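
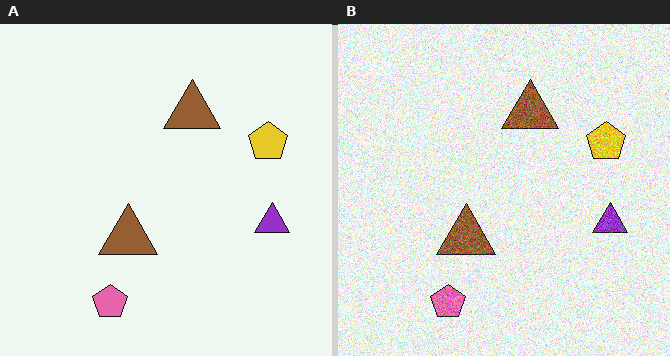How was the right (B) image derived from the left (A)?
The transformation is: degraded with strong gaussian noise.

Random speckle covers the whole image, including the flat background.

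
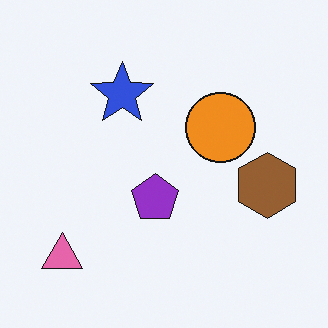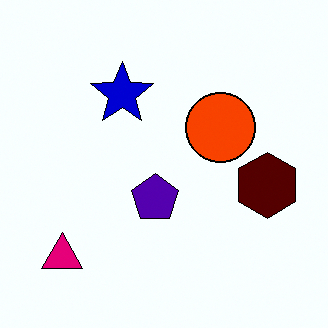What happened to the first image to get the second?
The second image is the first boosted in contrast.

Tones are pushed away from mid-grey across the whole image — a global contrast change.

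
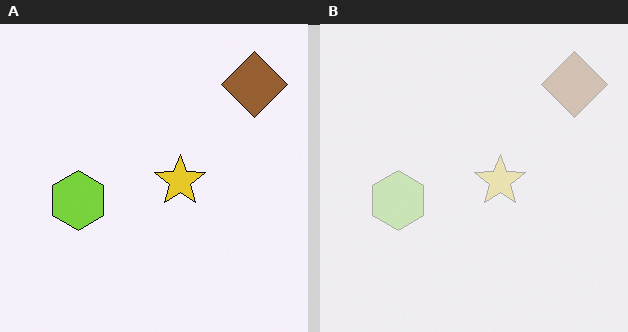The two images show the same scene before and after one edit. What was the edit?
This is the original image given much lower contrast.

Tones are pushed toward mid-grey across the whole image — a global contrast change.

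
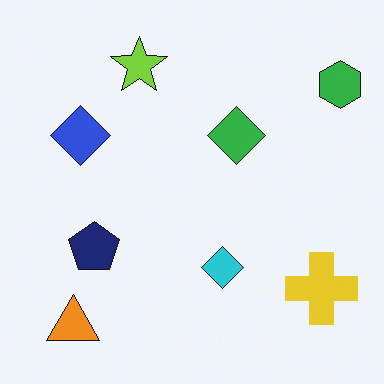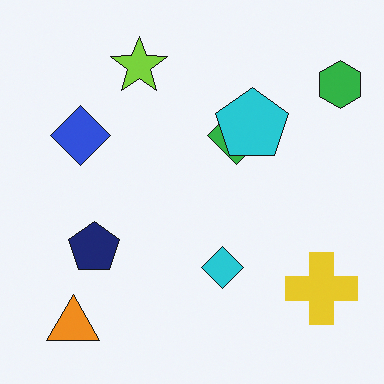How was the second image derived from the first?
The image was overlaid with an additional cyan pentagon.

A cyan pentagon appears in the second image that is absent from the first.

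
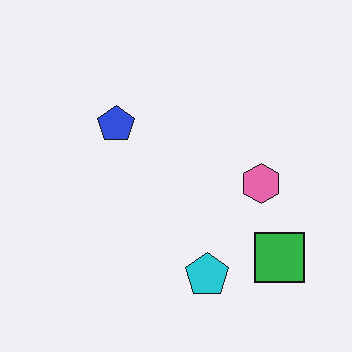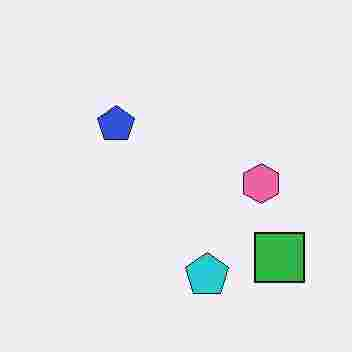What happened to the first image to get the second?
The transformation is: heavily JPEG-compressed with obvious blocking artifacts.

Blocky 8×8 compression artifacts appear around shape edges and the flat background shows ringing — characteristic JPEG degradation.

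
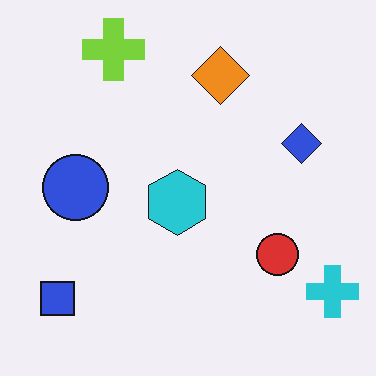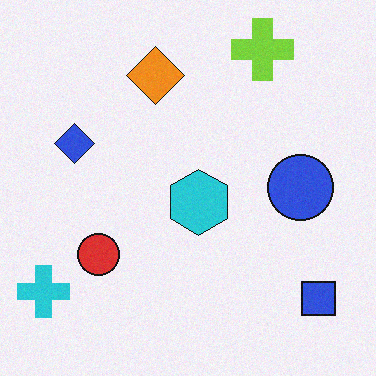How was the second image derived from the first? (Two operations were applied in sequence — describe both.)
This is the original image flipped horizontally (left ↔ right), then degraded with subtle gaussian noise.

The cyan cross is in the bottom-right of the first image and the bottom-left of the second — shapes on opposite sides of the vertical midline have swapped in a mirror flip. Random speckle covers the whole image, including the flat background.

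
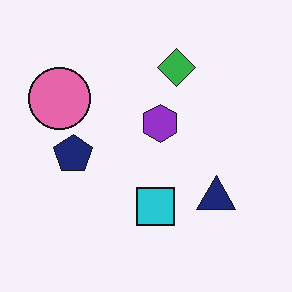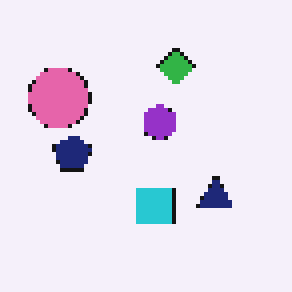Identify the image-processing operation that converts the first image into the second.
It was lightly pixelated (a mild mosaic effect).

Shapes are reduced to large square blocks; fine edges and outlines are lost — a downscale-then-upscale (mosaic) effect.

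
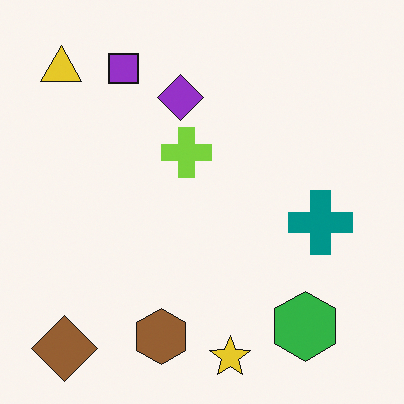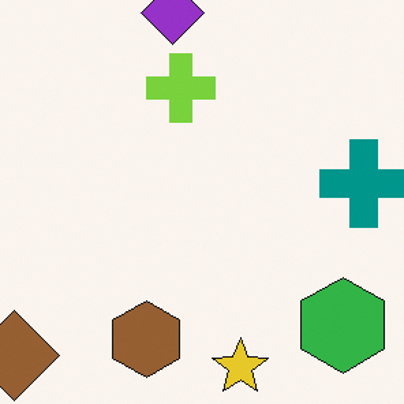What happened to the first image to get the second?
The image was cropped to a modestly smaller region and rescaled.

The visible shapes are larger and the field of view is narrower; shapes near the original edges may be partly or wholly outside the frame — a crop-and-rescale.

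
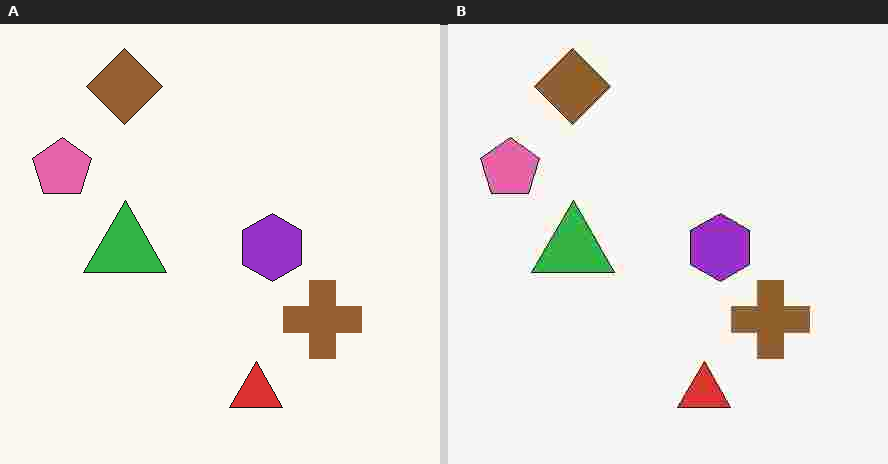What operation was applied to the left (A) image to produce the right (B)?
The transformation is: heavily JPEG-compressed with obvious blocking artifacts.

Blocky 8×8 compression artifacts appear around shape edges and the flat background shows ringing — characteristic JPEG degradation.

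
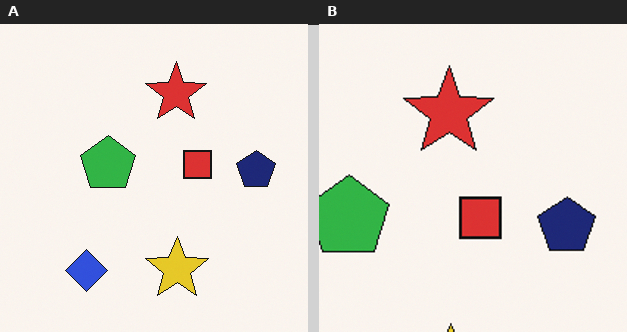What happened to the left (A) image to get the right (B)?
The right (B) image is the left (A) cropped slightly and scaled back up.

The visible shapes are larger and the field of view is narrower; shapes near the original edges may be partly or wholly outside the frame — a crop-and-rescale.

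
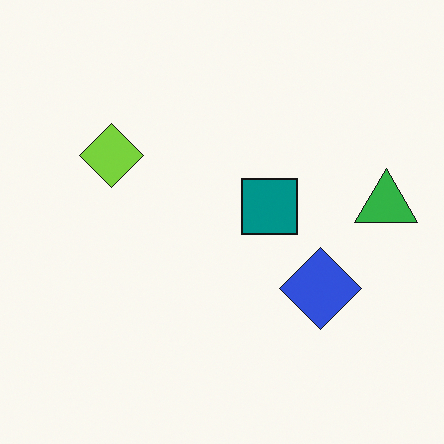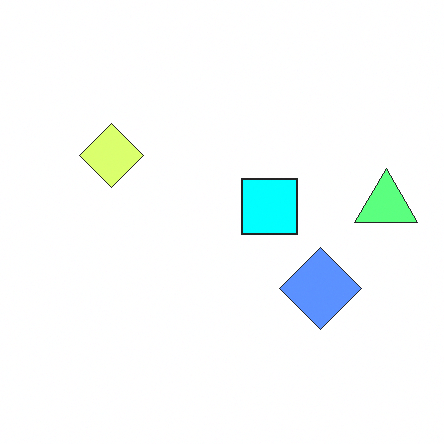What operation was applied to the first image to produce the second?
The image was substantially brightened.

Every pixel — background and shapes alike — is uniformly brightened.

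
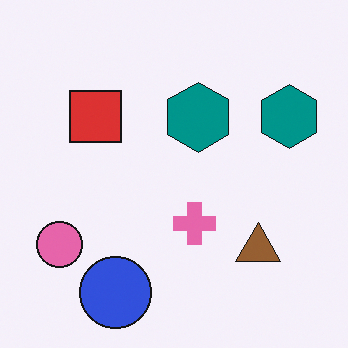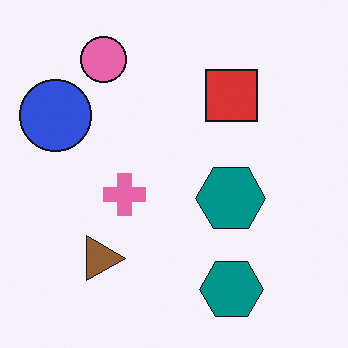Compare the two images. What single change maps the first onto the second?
The second image is the first rotated 90° clockwise.

The pink circle sits in the bottom-left of the first image and the top-left of the second — consistent with a whole-image 90° clockwise rotation.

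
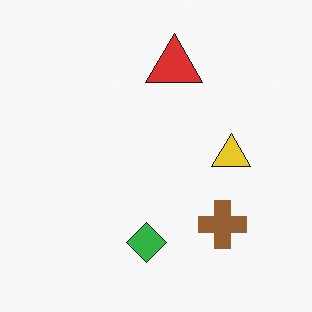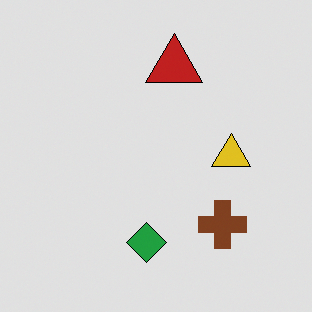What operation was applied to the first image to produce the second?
The transformation is: moderately posterized.

Each flat color has snapped to a coarser quantized level — most visibly, the near-white background has dropped to a flat grey.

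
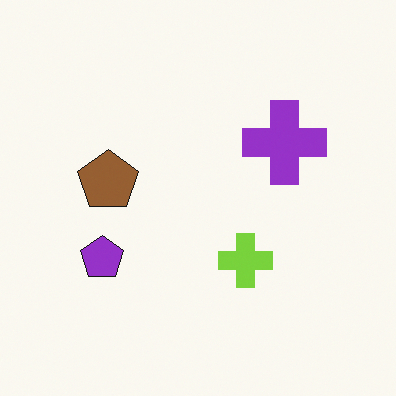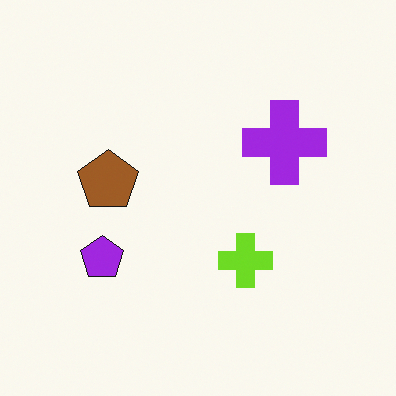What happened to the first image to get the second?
The transformation is: slightly oversaturated.

All colors are more vivid — a global saturation change.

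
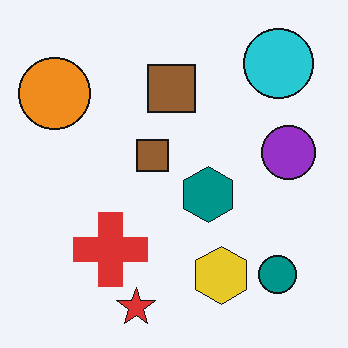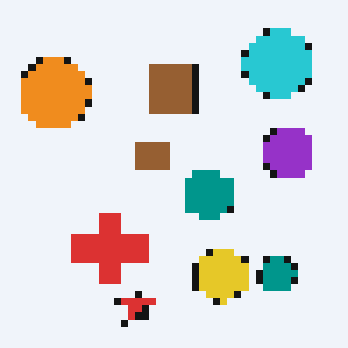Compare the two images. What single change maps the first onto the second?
The second image is the first pixelated into visible square blocks.

Shapes are reduced to large square blocks; fine edges and outlines are lost — a downscale-then-upscale (mosaic) effect.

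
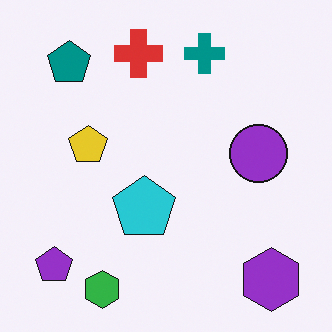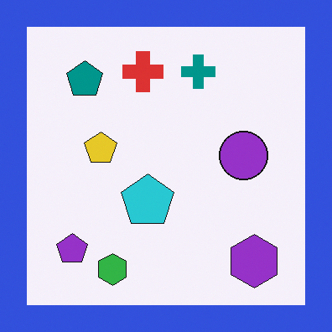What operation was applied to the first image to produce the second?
Framed with a blue border.

A solid blue frame runs around the edge of the second image, with the content slightly shrunk inside it.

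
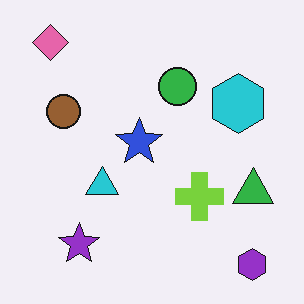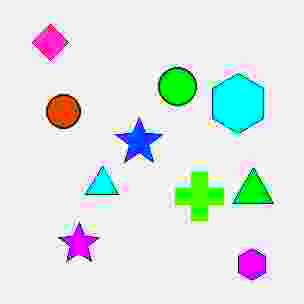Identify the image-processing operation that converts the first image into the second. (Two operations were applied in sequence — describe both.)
It was heavily JPEG-compressed with obvious blocking artifacts, then heavily oversaturated.

Blocky 8×8 compression artifacts appear around shape edges and the flat background shows ringing — characteristic JPEG degradation. All colors are more vivid — a global saturation change.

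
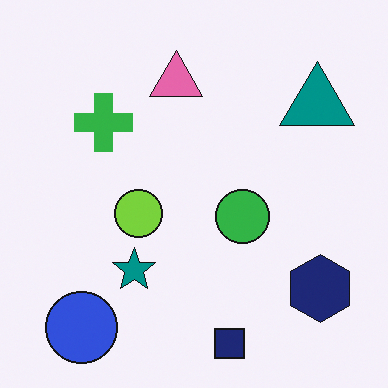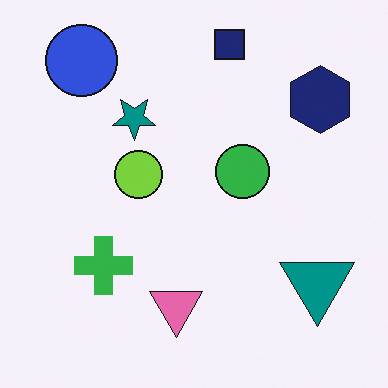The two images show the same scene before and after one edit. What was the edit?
The transformation is: flipped vertically (top ↔ bottom).

The navy square is in the bottom of the first image and the top of the second — shapes on opposite sides of the horizontal midline have swapped in a mirror flip.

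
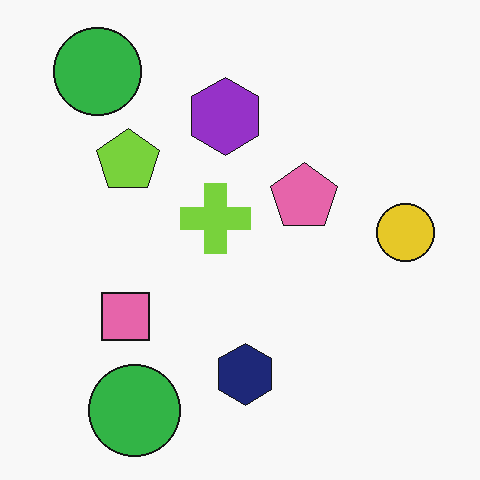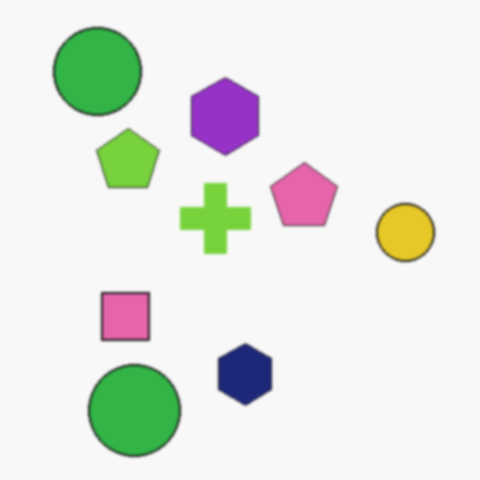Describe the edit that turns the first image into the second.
This is the original image given a subtle gaussian blur.

Shape edges and outlines are uniformly softened across the whole image.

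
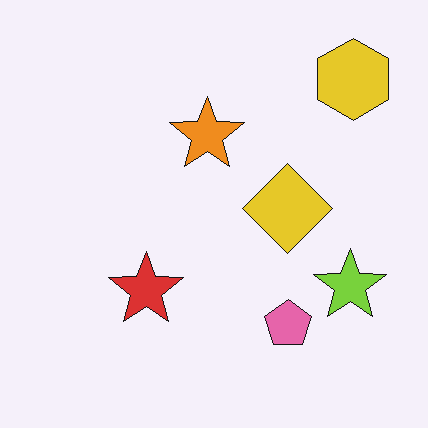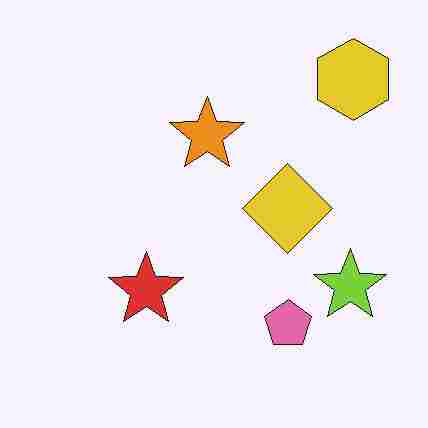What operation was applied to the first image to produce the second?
Heavily JPEG-compressed with obvious blocking artifacts.

Blocky 8×8 compression artifacts appear around shape edges and the flat background shows ringing — characteristic JPEG degradation.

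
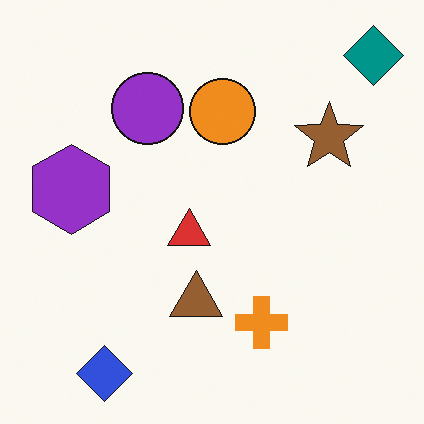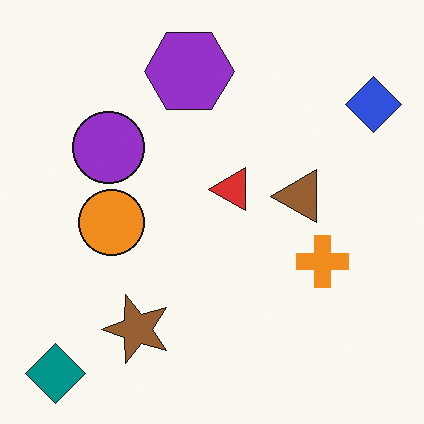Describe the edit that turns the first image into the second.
It was transposed (reflected across the top-left ↔ bottom-right diagonal).

Shapes have swapped their row and column positions — what was in the top-right is now in the bottom-left — a diagonal reflection.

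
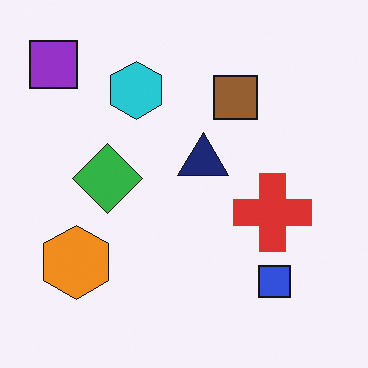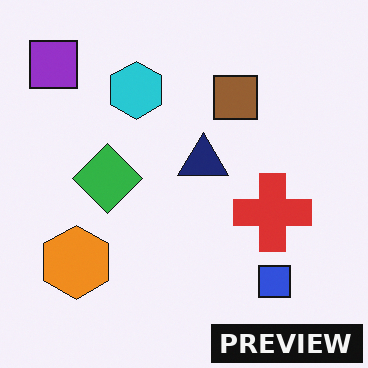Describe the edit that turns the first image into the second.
The transformation is: watermarked with the text "PREVIEW" in the lower-right corner.

A dark label reading "PREVIEW" appears in the lower-right corner.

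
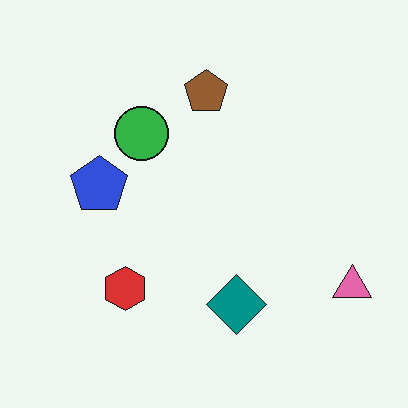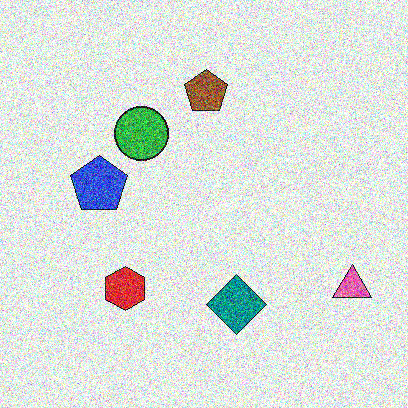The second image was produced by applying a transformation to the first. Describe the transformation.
The image was degraded with a thick layer of grain.

Random speckle covers the whole image, including the flat background.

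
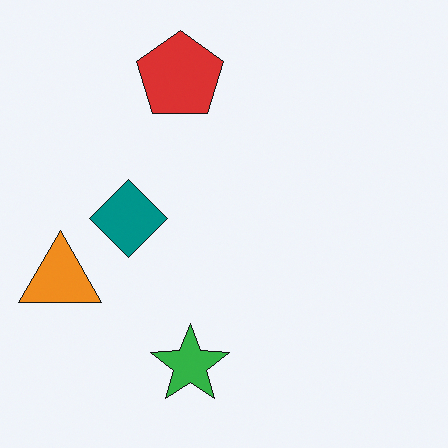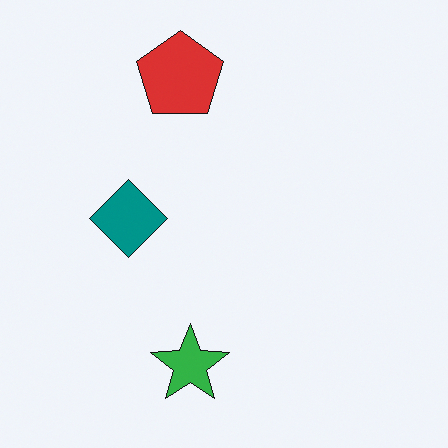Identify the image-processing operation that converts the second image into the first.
The first image is the second overlaid with an additional orange triangle.

An orange triangle appears in the first image that is absent from the second.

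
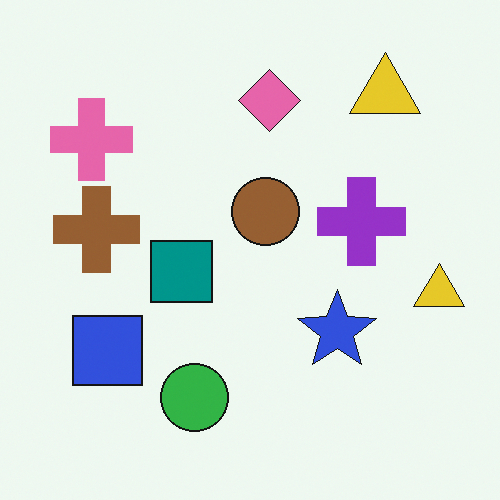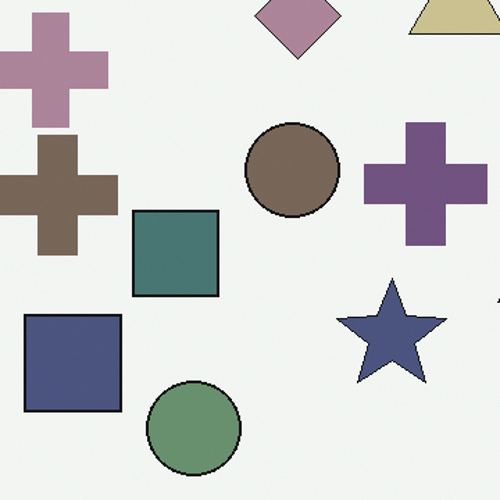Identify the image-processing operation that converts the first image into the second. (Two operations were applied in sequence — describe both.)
Cropped to a modestly smaller region and rescaled, then made much more muted (saturation change).

The visible shapes are larger and the field of view is narrower; shapes near the original edges may be partly or wholly outside the frame — a crop-and-rescale. All colors are more muted and greyish — a global saturation change.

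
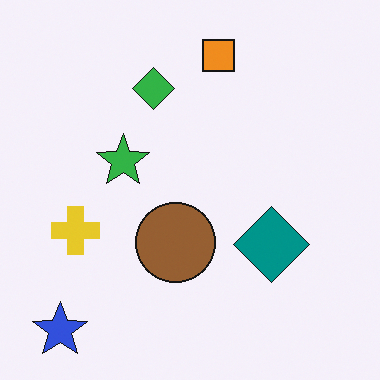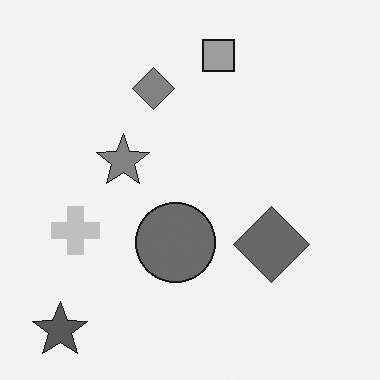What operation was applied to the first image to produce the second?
This is the original image converted to grayscale.

All color is removed — every shape is now a shade of grey.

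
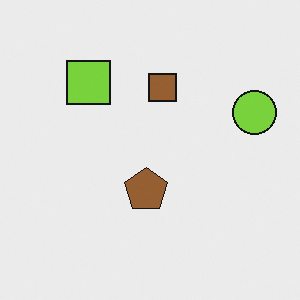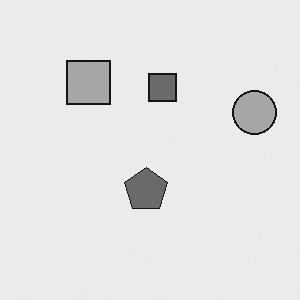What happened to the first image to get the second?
This is the original image converted to grayscale.

All color is removed — every shape is now a shade of grey.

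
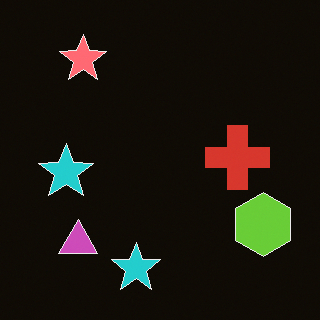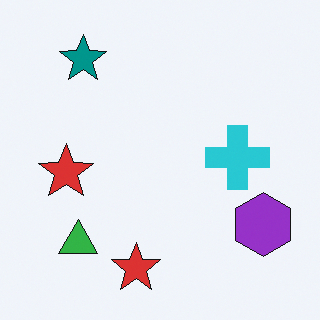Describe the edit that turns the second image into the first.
Color-inverted (negative).

The light background has become dark and every shape's color is its complement — a photographic negative.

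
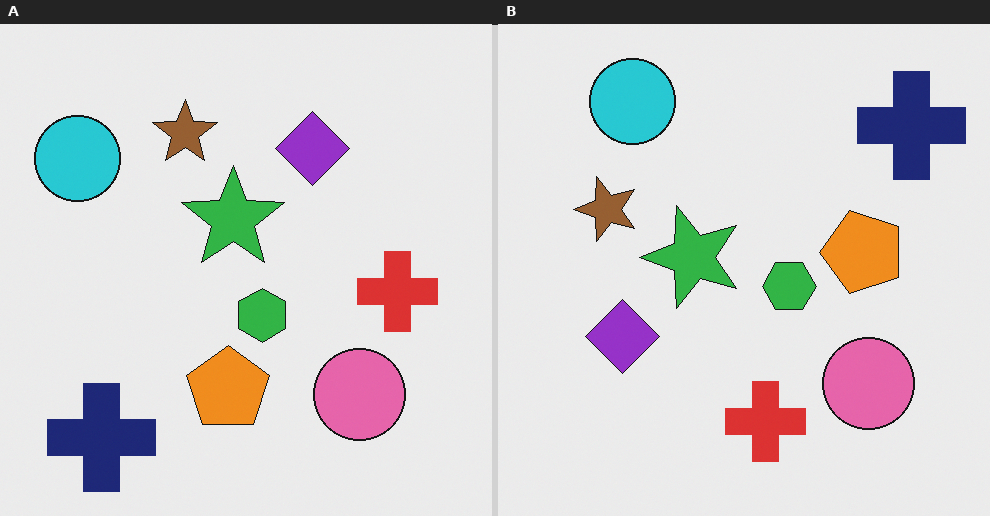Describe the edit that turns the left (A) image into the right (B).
It was transposed (reflected across the top-left ↔ bottom-right diagonal).

Shapes have swapped their row and column positions — what was in the top-right is now in the bottom-left — a diagonal reflection.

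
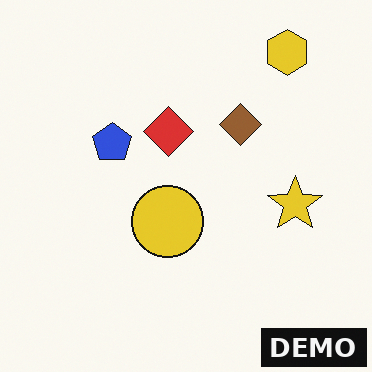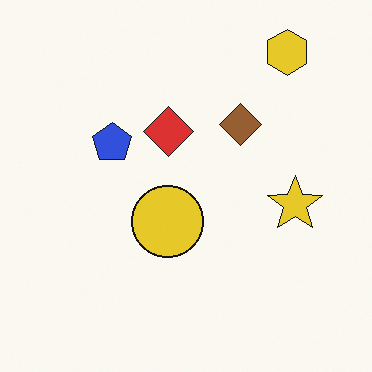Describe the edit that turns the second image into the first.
The image was watermarked with the text "DEMO" in the lower-right corner.

A dark label reading "DEMO" appears in the lower-right corner.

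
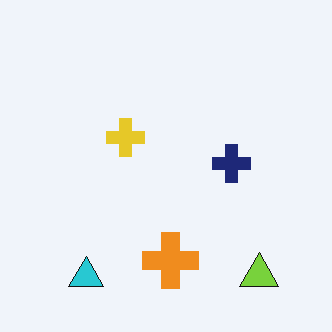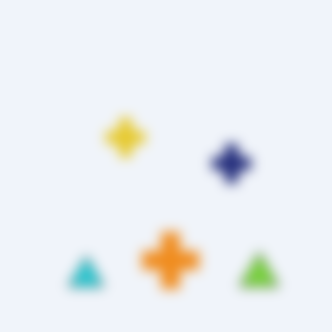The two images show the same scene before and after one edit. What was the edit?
The second image is the first strongly gaussian-blurred.

Shape edges and outlines are uniformly softened across the whole image.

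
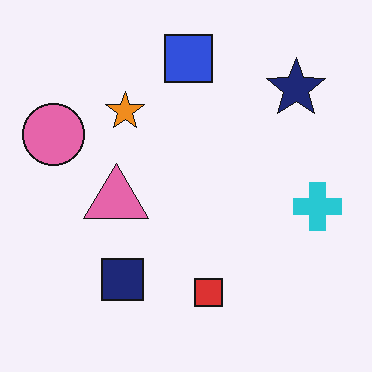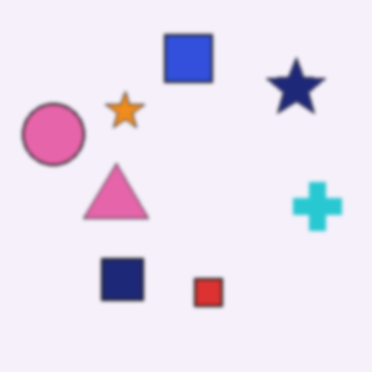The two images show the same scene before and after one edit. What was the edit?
It was lightly blurred.

Shape edges and outlines are uniformly softened across the whole image.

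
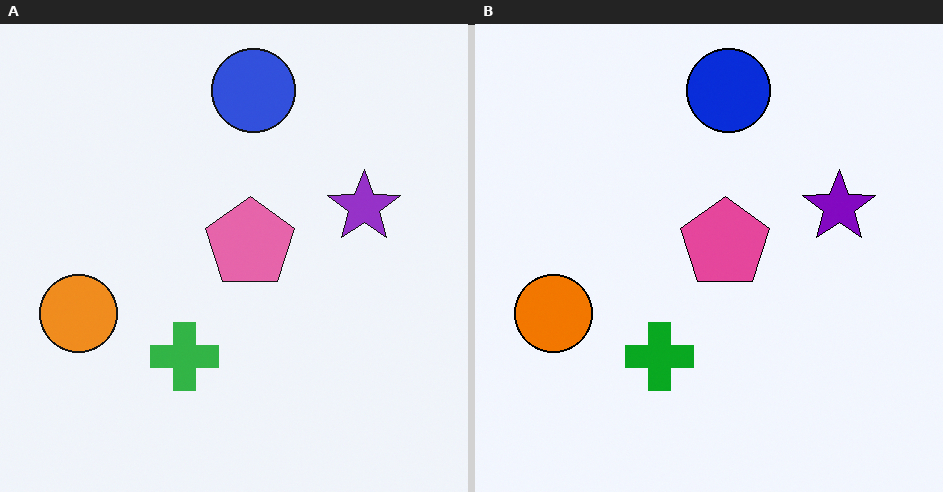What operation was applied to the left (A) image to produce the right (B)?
The transformation is: given slightly increased contrast.

Tones are pushed away from mid-grey across the whole image — a global contrast change.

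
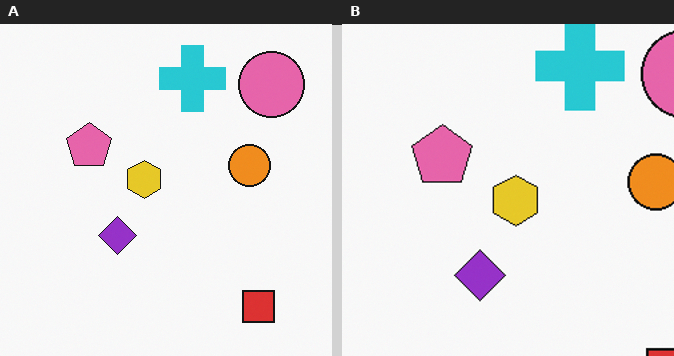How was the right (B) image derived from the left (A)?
The transformation is: cropped slightly and scaled back up.

The visible shapes are larger and the field of view is narrower; shapes near the original edges may be partly or wholly outside the frame — a crop-and-rescale.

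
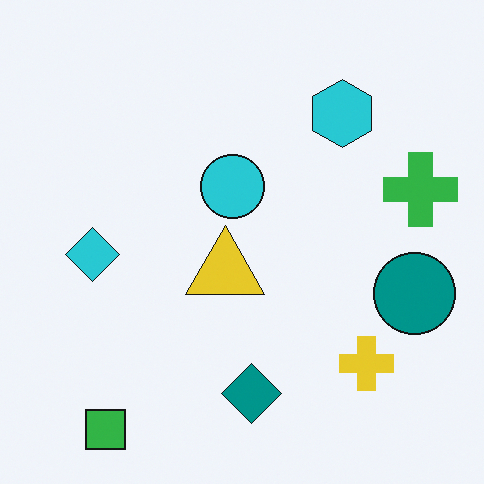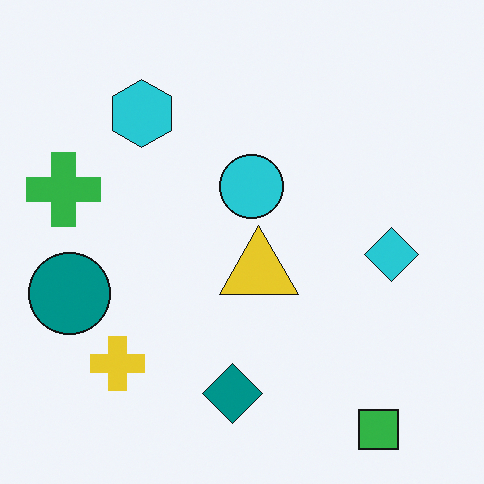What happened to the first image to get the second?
The image was flipped horizontally (left ↔ right).

The green cross is in the right of the first image and the left of the second — shapes on opposite sides of the vertical midline have swapped in a mirror flip.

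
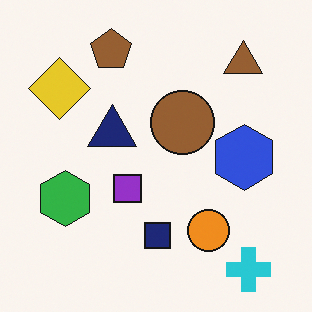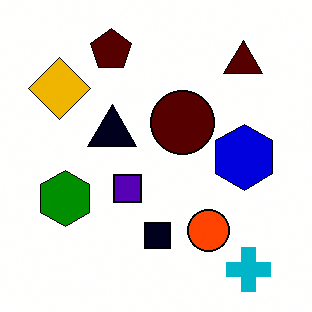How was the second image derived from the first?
This is the original image given much higher contrast.

Tones are pushed away from mid-grey across the whole image — a global contrast change.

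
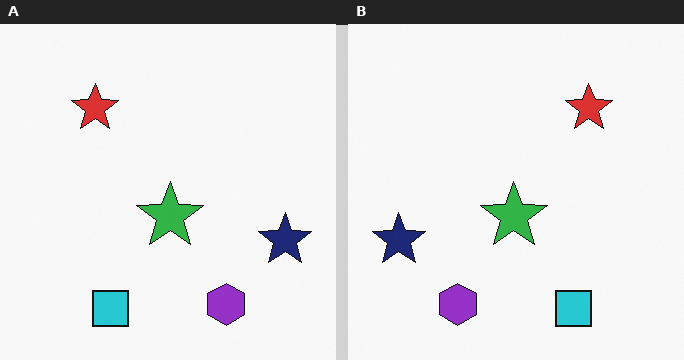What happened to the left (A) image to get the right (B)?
This is the original image flipped horizontally (left ↔ right).

The navy star is in the right of the left (A) image and the left of the right (B) — shapes on opposite sides of the vertical midline have swapped in a mirror flip.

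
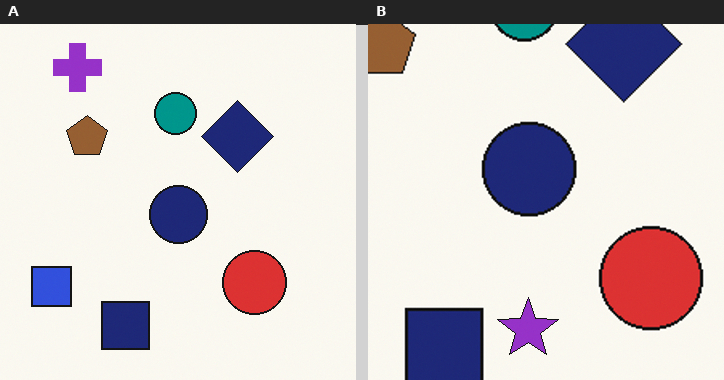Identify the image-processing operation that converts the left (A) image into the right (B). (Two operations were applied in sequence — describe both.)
Cropped slightly and scaled back up, then overlaid with an additional purple star.

The visible shapes are larger and the field of view is narrower; shapes near the original edges may be partly or wholly outside the frame — a crop-and-rescale. A purple star appears in the right (B) image that is absent from the left (A).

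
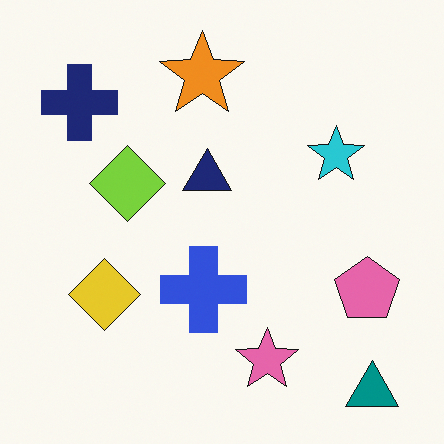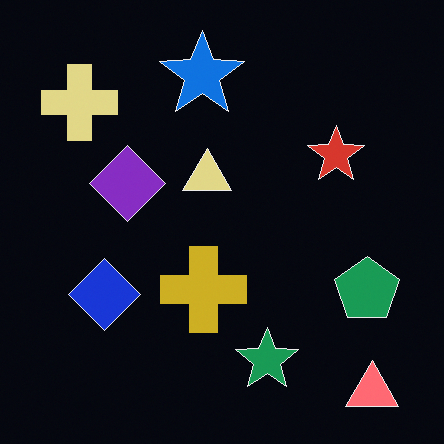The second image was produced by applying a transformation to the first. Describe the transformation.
It was color-inverted (negative).

The light background has become dark and every shape's color is its complement — a photographic negative.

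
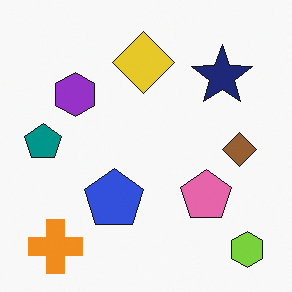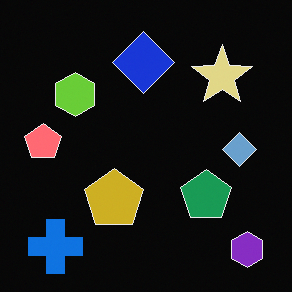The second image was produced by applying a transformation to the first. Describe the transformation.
This is the original image color-inverted (negative).

The light background has become dark and every shape's color is its complement — a photographic negative.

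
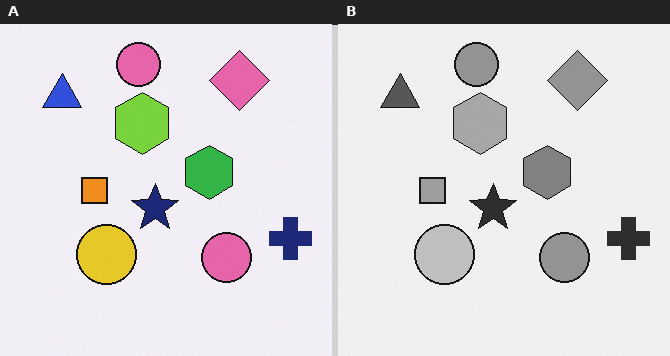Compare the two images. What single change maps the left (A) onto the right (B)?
This is the original image converted to grayscale.

All color is removed — every shape is now a shade of grey.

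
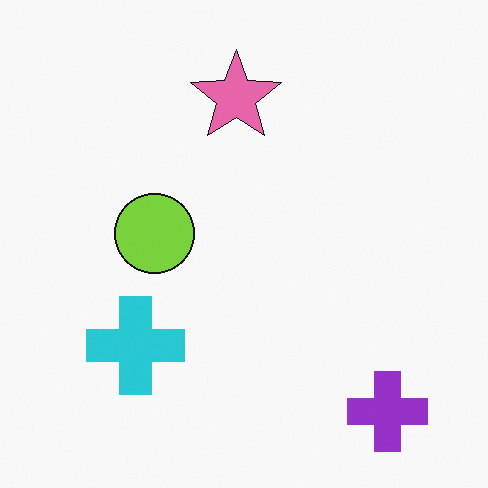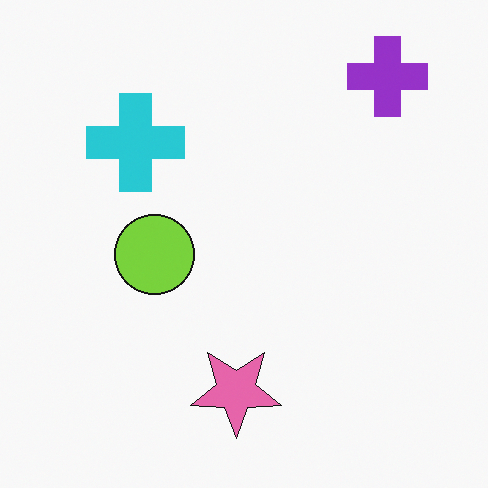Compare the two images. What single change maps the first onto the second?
It was flipped vertically (top ↔ bottom).

The purple cross is in the bottom-right of the first image and the top-right of the second — shapes on opposite sides of the horizontal midline have swapped in a mirror flip.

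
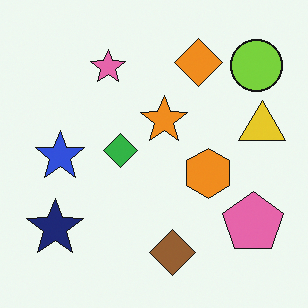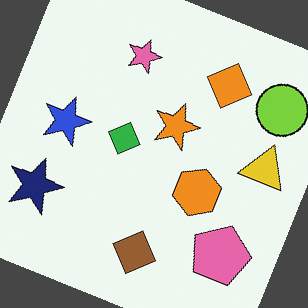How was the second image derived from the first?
Rotated clockwise by a moderate amount.

Every shape is tilted by the same angle and the image corners show triangular fill wedges — a whole-image rotation by a non-right angle.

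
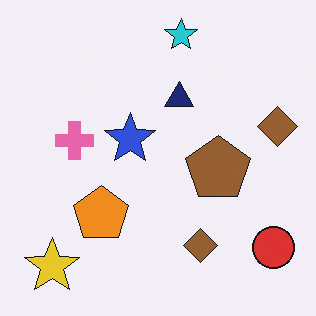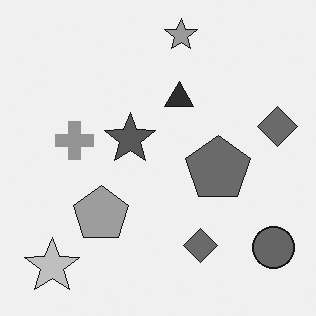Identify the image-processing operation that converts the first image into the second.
The second image is the first converted to grayscale.

All color is removed — every shape is now a shade of grey.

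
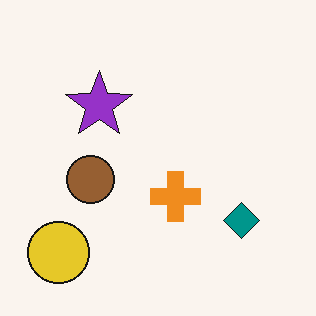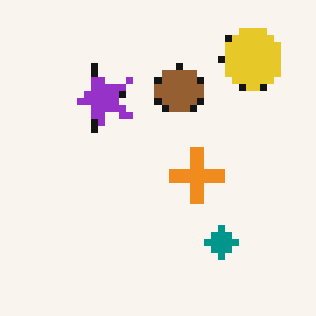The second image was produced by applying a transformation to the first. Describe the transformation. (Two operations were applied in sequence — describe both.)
Pixelated into visible square blocks, then transposed (reflected across the top-left ↔ bottom-right diagonal).

Shapes are reduced to large square blocks; fine edges and outlines are lost — a downscale-then-upscale (mosaic) effect. Shapes have swapped their row and column positions — what was in the top-right is now in the bottom-left — a diagonal reflection.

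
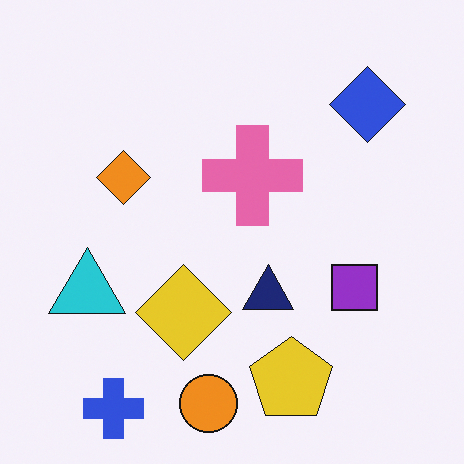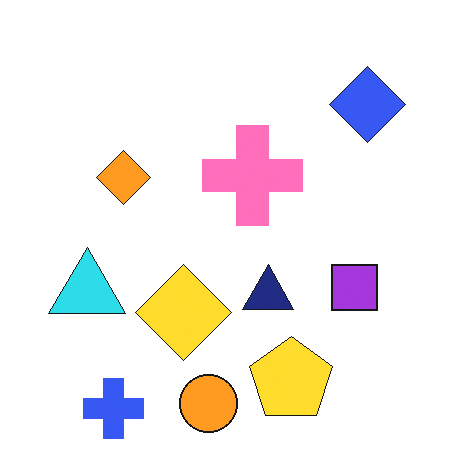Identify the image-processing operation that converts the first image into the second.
It was slightly brightened.

Every pixel — background and shapes alike — is uniformly brightened.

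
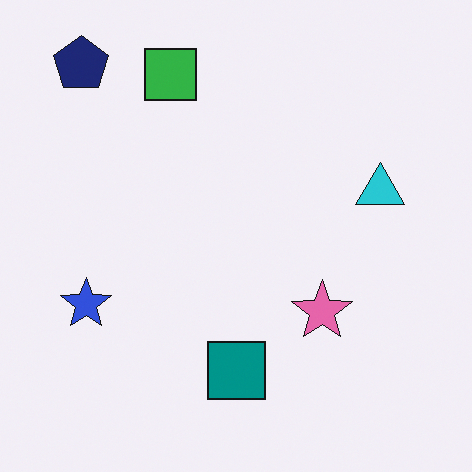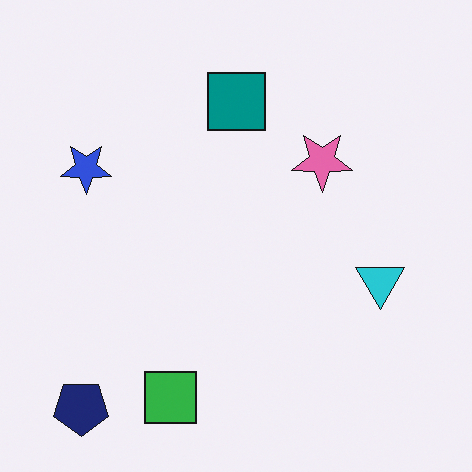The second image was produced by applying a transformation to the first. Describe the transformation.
This is the original image flipped vertically (top ↔ bottom).

The navy pentagon is in the top-left of the first image and the bottom-left of the second — shapes on opposite sides of the horizontal midline have swapped in a mirror flip.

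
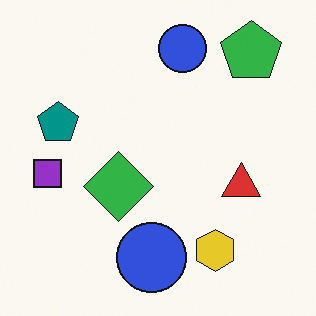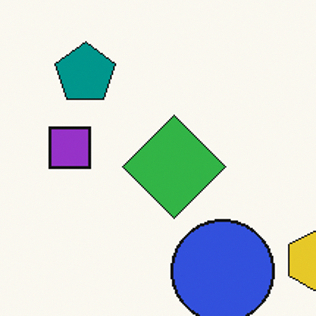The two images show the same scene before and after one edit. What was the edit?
Cropped slightly and scaled back up.

The visible shapes are larger and the field of view is narrower; shapes near the original edges may be partly or wholly outside the frame — a crop-and-rescale.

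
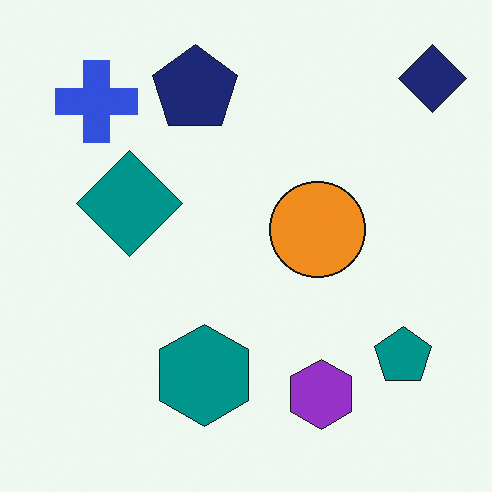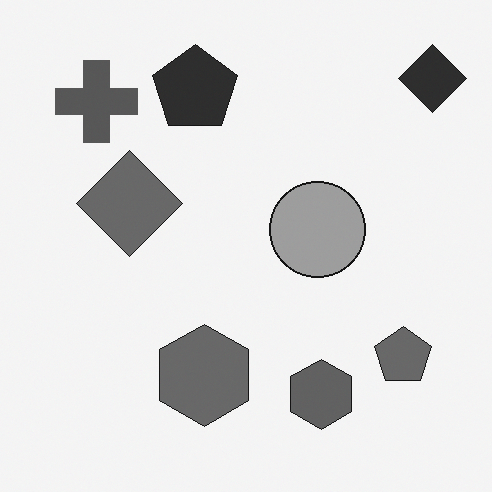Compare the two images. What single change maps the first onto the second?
The second image is the first converted to grayscale.

All color is removed — every shape is now a shade of grey.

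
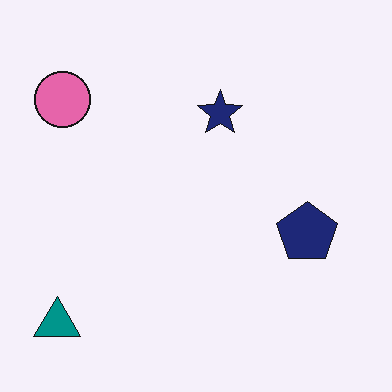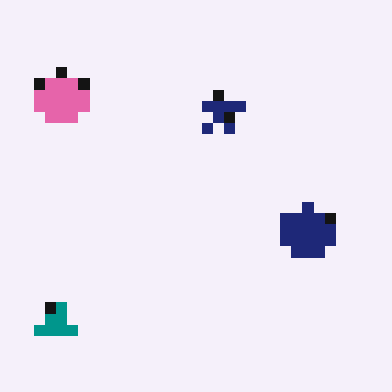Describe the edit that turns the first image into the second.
Coarsely pixelated.

Shapes are reduced to large square blocks; fine edges and outlines are lost — a downscale-then-upscale (mosaic) effect.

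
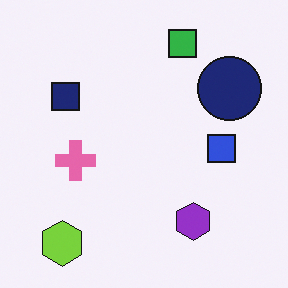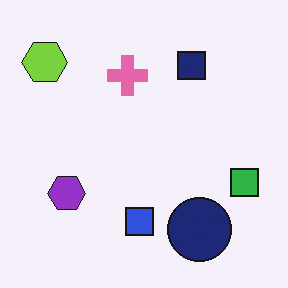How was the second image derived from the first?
The second image is the first rotated 90° clockwise.

The lime hexagon sits in the bottom-left of the first image and the top-left of the second — consistent with a whole-image 90° clockwise rotation.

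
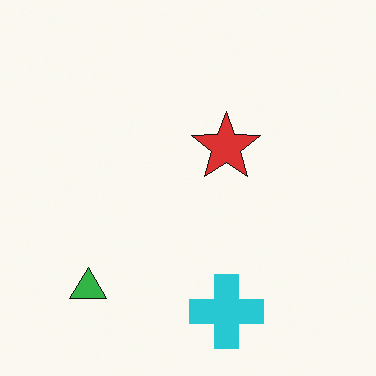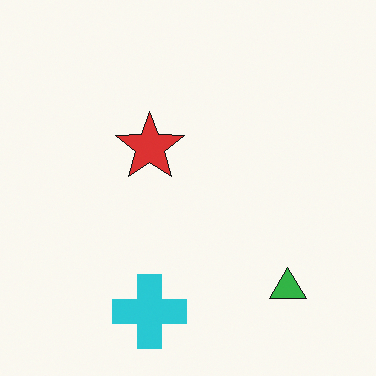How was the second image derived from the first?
Flipped horizontally (left ↔ right).

The green triangle is in the bottom-left of the first image and the bottom-right of the second — shapes on opposite sides of the vertical midline have swapped in a mirror flip.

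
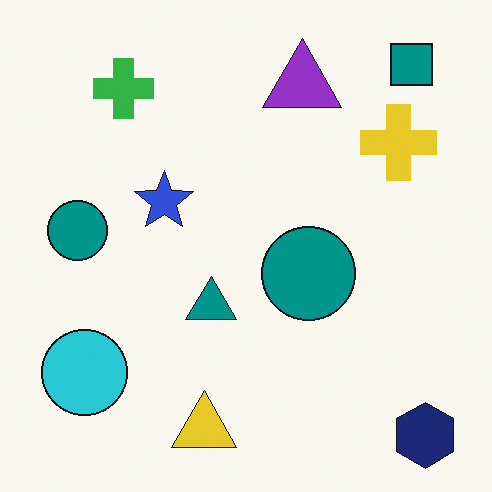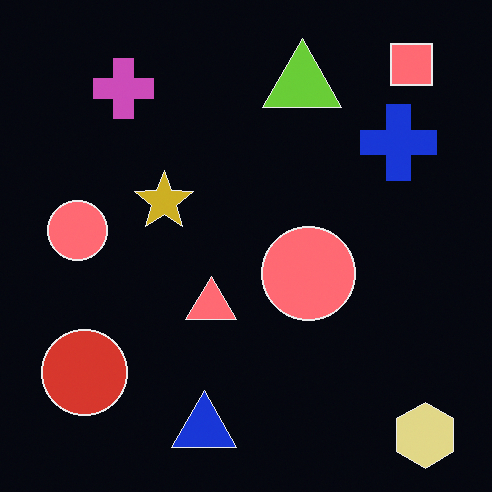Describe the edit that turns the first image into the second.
This is the original image color-inverted (negative).

The light background has become dark and every shape's color is its complement — a photographic negative.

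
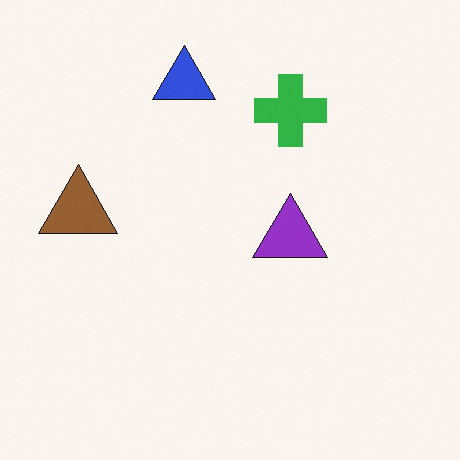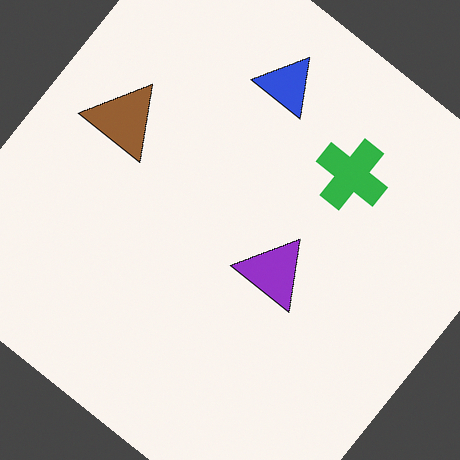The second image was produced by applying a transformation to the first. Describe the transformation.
The image was rotated clockwise by a large amount — several tens of degrees.

Every shape is tilted by the same angle and the image corners show triangular fill wedges — a whole-image rotation by a non-right angle.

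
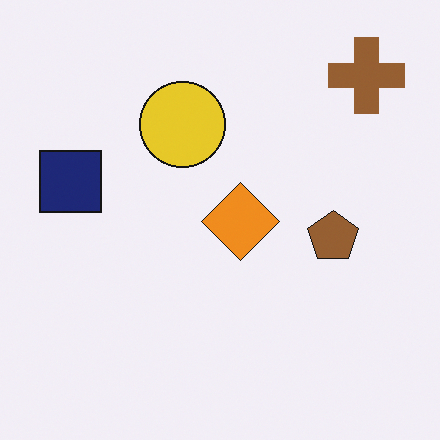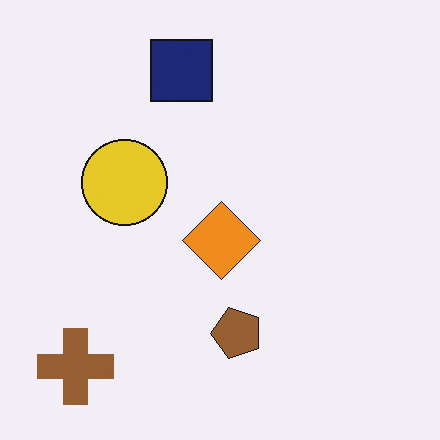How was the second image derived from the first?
The transformation is: transposed (reflected across the top-left ↔ bottom-right diagonal).

Shapes have swapped their row and column positions — what was in the top-right is now in the bottom-left — a diagonal reflection.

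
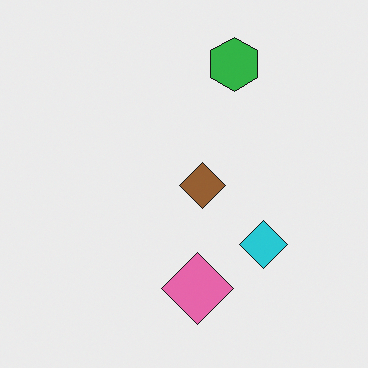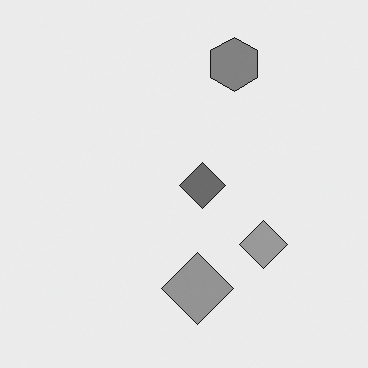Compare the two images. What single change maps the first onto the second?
Converted to grayscale.

All color is removed — every shape is now a shade of grey.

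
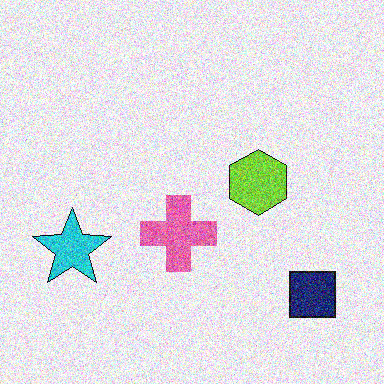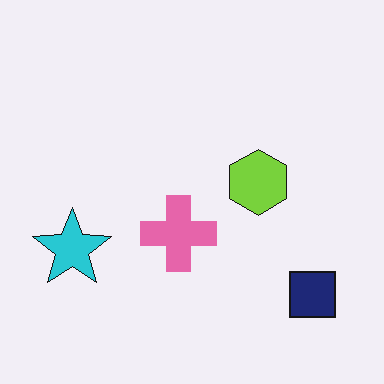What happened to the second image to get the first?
The transformation is: degraded with a thick layer of grain.

Random speckle covers the whole image, including the flat background.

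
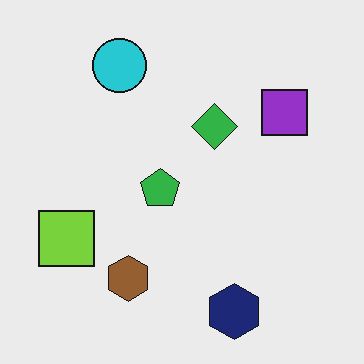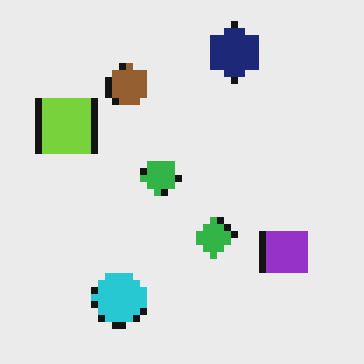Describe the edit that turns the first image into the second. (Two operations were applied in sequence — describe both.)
The transformation is: flipped vertically (top ↔ bottom), then moderately pixelated.

The navy hexagon is in the bottom of the first image and the top of the second — shapes on opposite sides of the horizontal midline have swapped in a mirror flip. Shapes are reduced to large square blocks; fine edges and outlines are lost — a downscale-then-upscale (mosaic) effect.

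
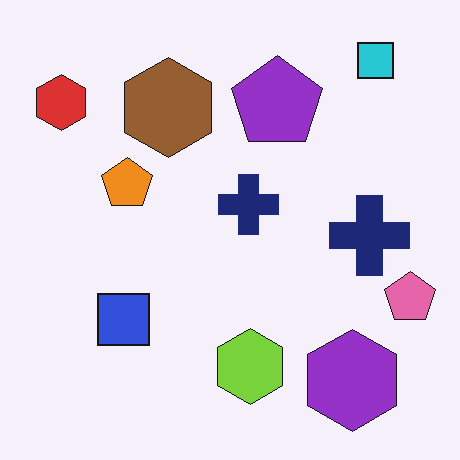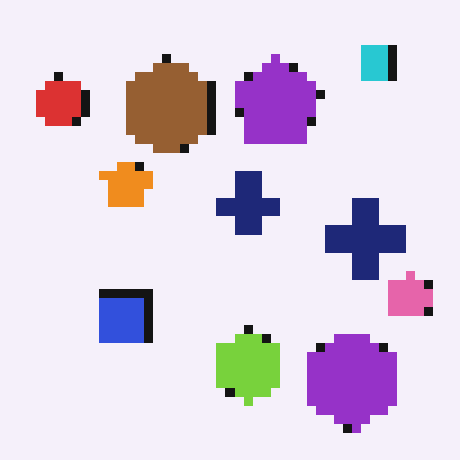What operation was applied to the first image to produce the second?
It was coarsely pixelated.

Shapes are reduced to large square blocks; fine edges and outlines are lost — a downscale-then-upscale (mosaic) effect.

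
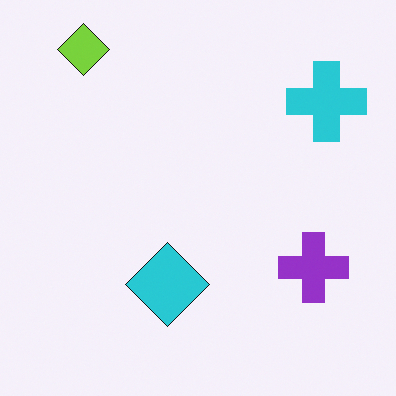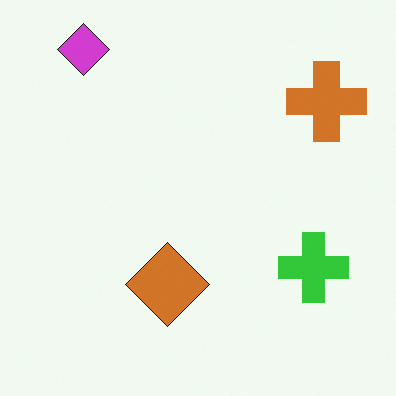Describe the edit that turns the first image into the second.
The image was hue-shifted through roughly half the color wheel.

Every shape's color has rotated by the same amount around the hue wheel — a uniform hue shift.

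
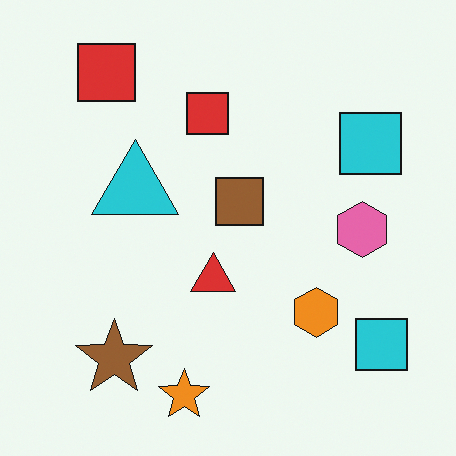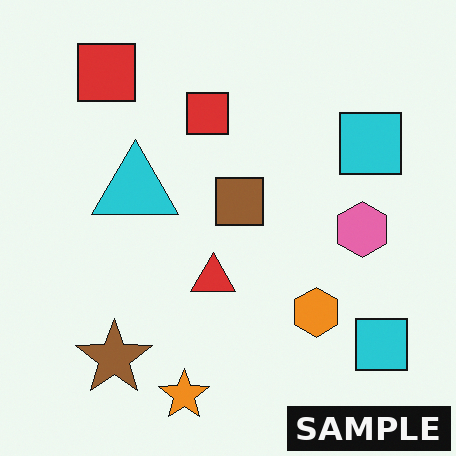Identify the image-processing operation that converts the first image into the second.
It was watermarked with the text "SAMPLE" in the lower-right corner.

A dark label reading "SAMPLE" appears in the lower-right corner.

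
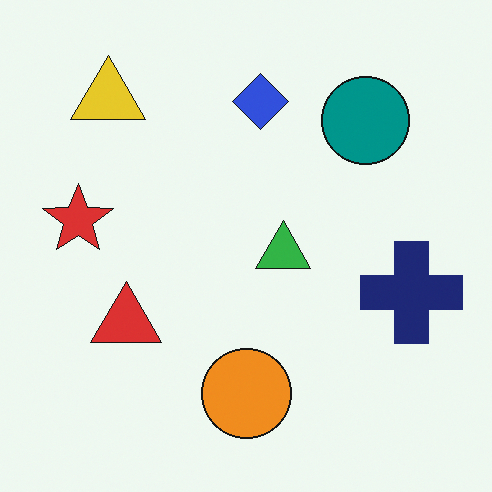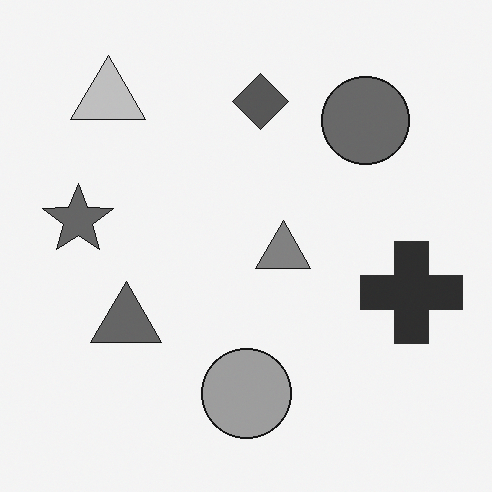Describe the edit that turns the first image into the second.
This is the original image converted to grayscale.

All color is removed — every shape is now a shade of grey.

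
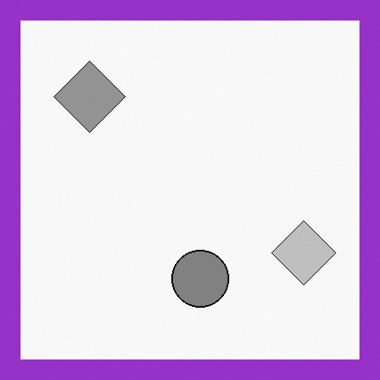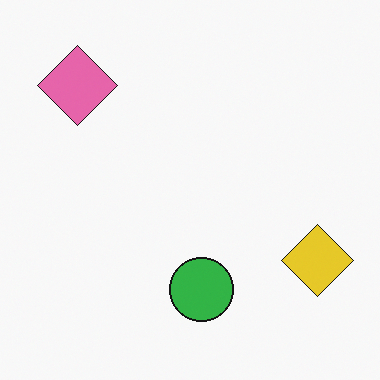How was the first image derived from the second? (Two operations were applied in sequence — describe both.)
The first image is the second converted to grayscale, then framed with a purple border.

All color is removed — every shape is now a shade of grey. A solid purple frame runs around the edge of the first image, with the content slightly shrunk inside it.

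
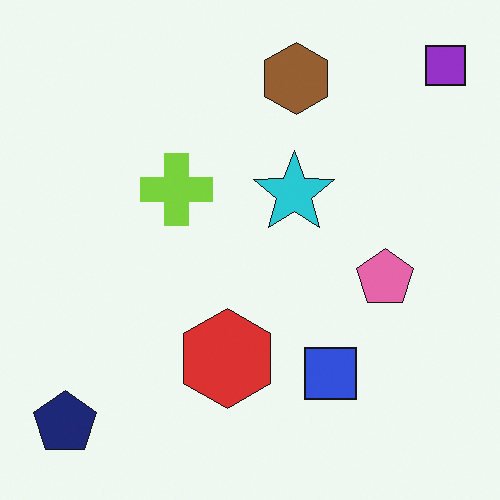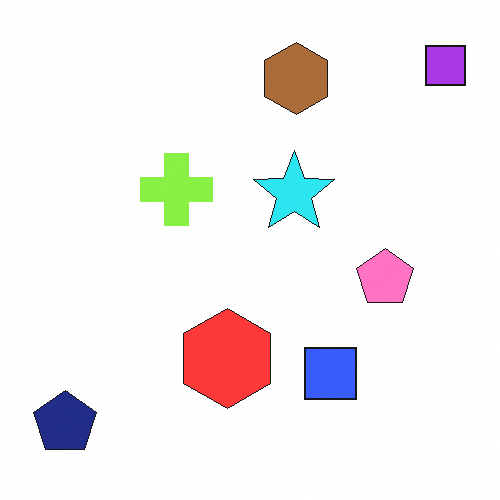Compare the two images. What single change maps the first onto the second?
It was slightly brightened.

Every pixel — background and shapes alike — is uniformly brightened.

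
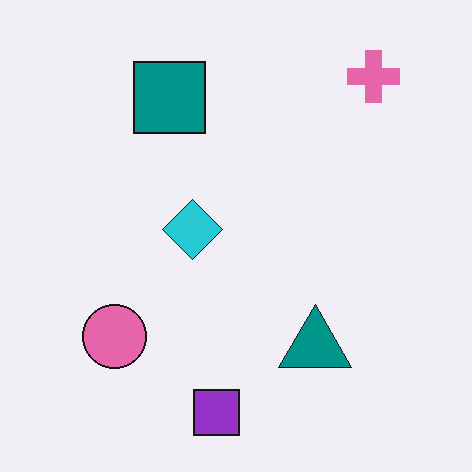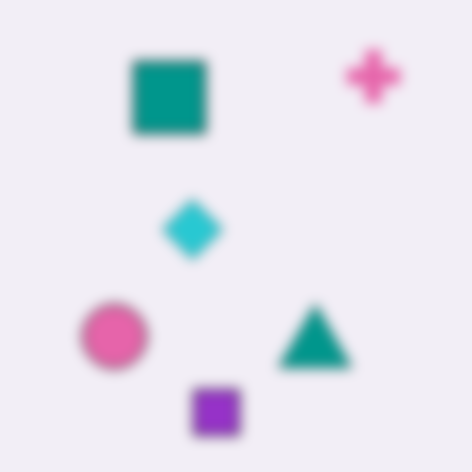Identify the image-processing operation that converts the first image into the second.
The transformation is: heavily blurred.

Shape edges and outlines are uniformly softened across the whole image.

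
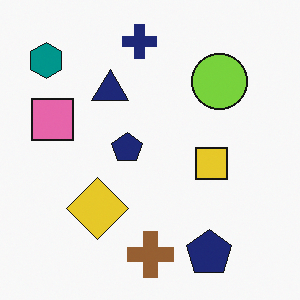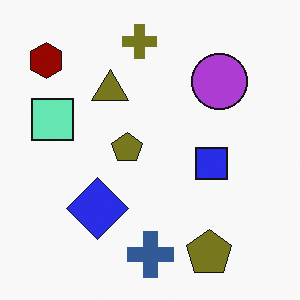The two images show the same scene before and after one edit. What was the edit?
It was hue-shifted by a large amount.

Every shape's color has rotated by the same amount around the hue wheel — a uniform hue shift.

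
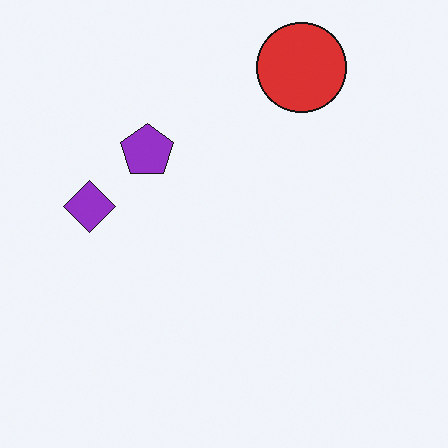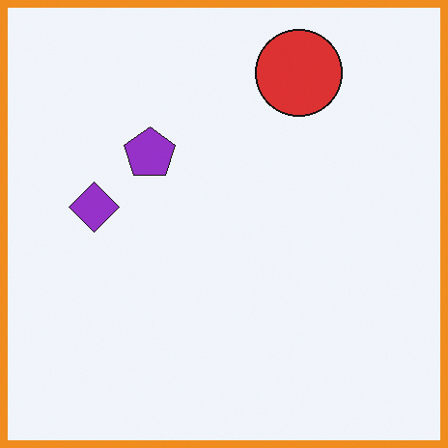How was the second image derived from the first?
It was framed with a orange border.

A solid orange frame runs around the edge of the second image, with the content slightly shrunk inside it.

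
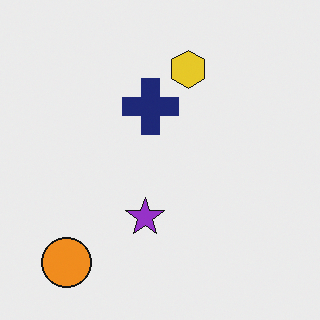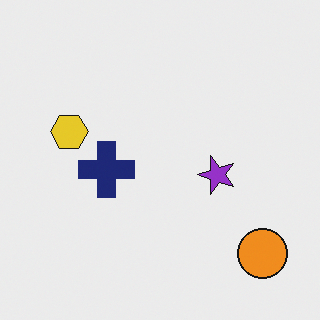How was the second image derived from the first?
The second image is the first rotated 90° counter-clockwise.

The orange circle sits in the bottom-left of the first image and the bottom-right of the second — consistent with a whole-image 90° counter-clockwise rotation.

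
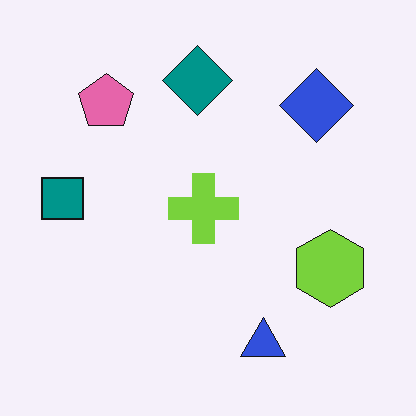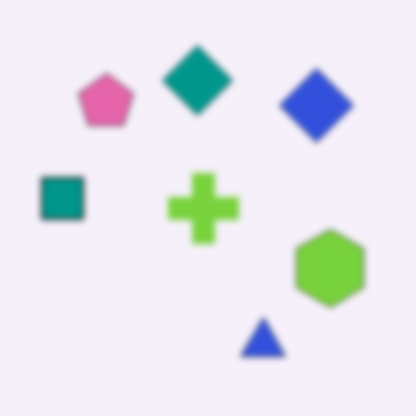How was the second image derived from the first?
The image was moderately blurred.

Shape edges and outlines are uniformly softened across the whole image.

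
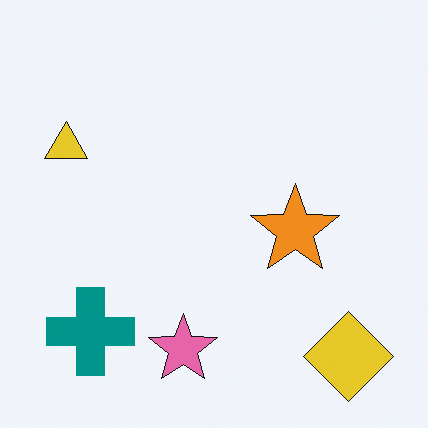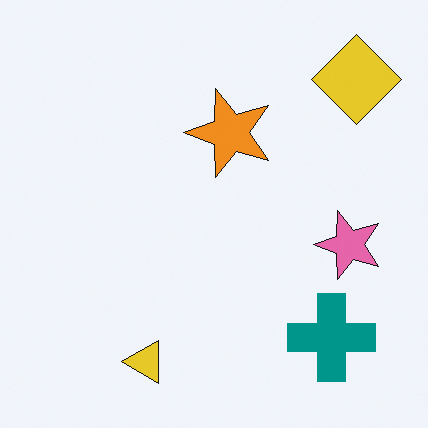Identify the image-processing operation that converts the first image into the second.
The transformation is: rotated 90° counter-clockwise.

The yellow diamond sits in the bottom-right of the first image and the top-right of the second — consistent with a whole-image 90° counter-clockwise rotation.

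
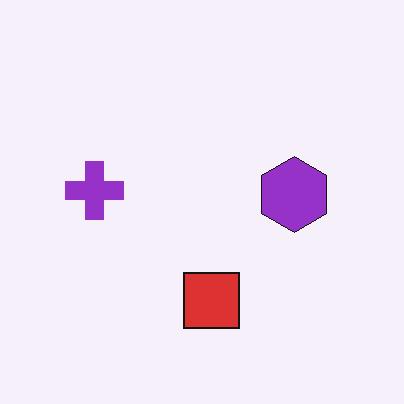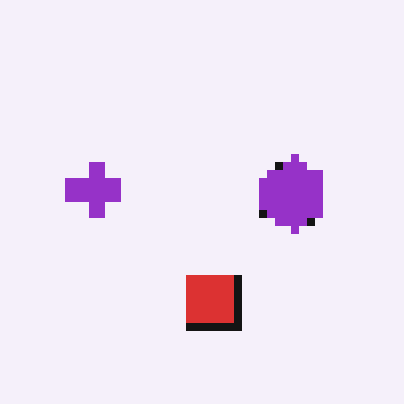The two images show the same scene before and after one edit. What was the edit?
The transformation is: moderately pixelated.

Shapes are reduced to large square blocks; fine edges and outlines are lost — a downscale-then-upscale (mosaic) effect.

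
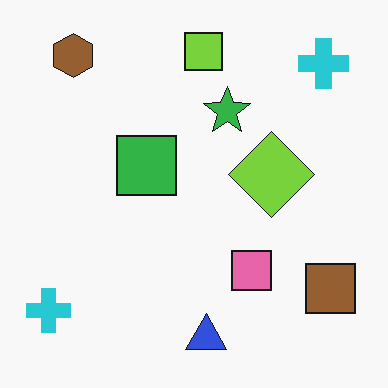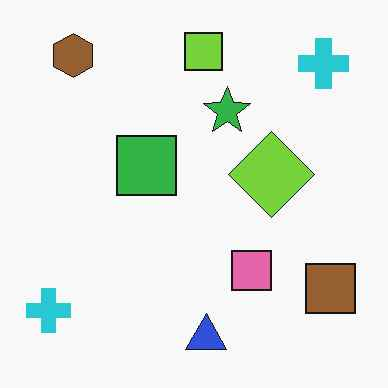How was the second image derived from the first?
This is the original image JPEG-compressed with visible artifacts.

Blocky 8×8 compression artifacts appear around shape edges and the flat background shows ringing — characteristic JPEG degradation.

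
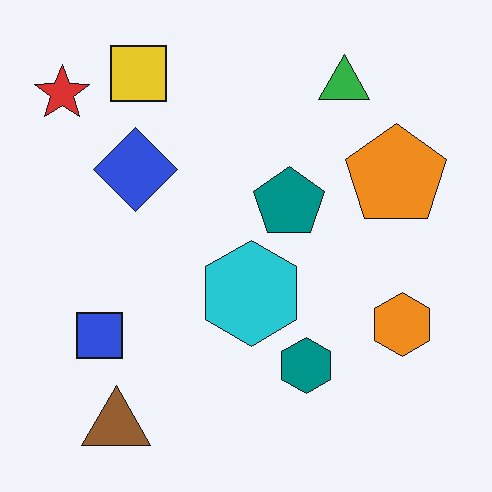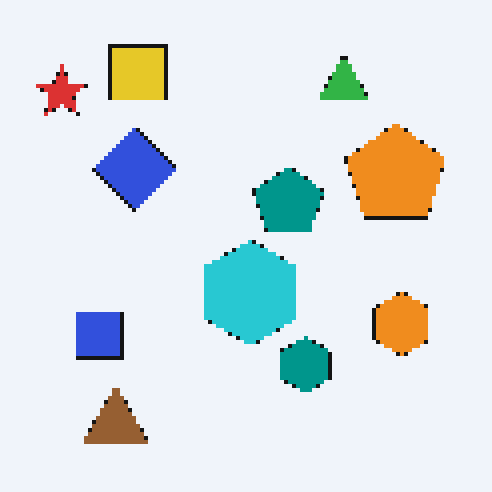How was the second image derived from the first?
The transformation is: mildly pixelated.

Shapes are reduced to large square blocks; fine edges and outlines are lost — a downscale-then-upscale (mosaic) effect.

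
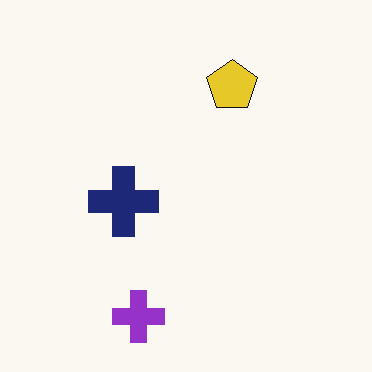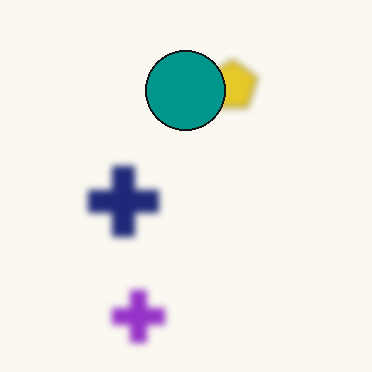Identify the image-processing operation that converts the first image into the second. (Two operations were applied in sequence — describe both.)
The image was moderately blurred, then overlaid with an additional teal circle.

Shape edges and outlines are uniformly softened across the whole image. A teal circle appears in the second image that is absent from the first.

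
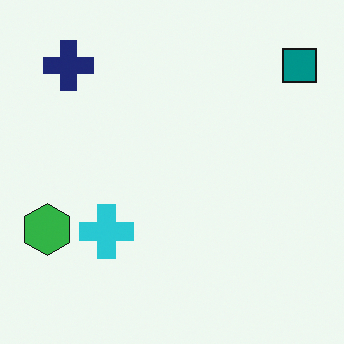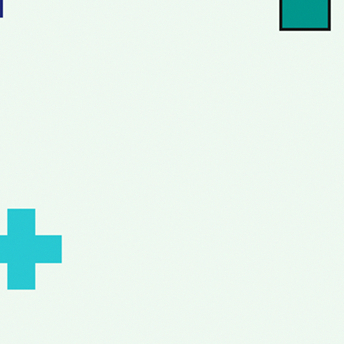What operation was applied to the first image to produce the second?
The transformation is: cropped to a modestly smaller region and rescaled.

The visible shapes are larger and the field of view is narrower; shapes near the original edges may be partly or wholly outside the frame — a crop-and-rescale.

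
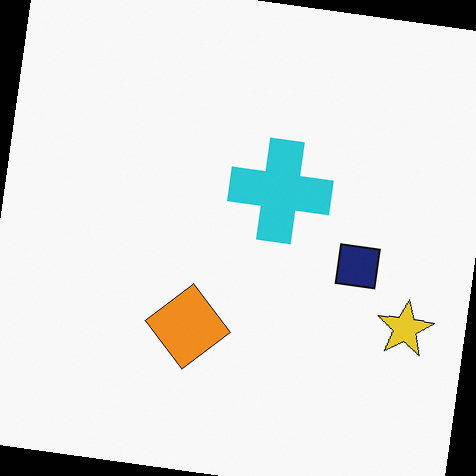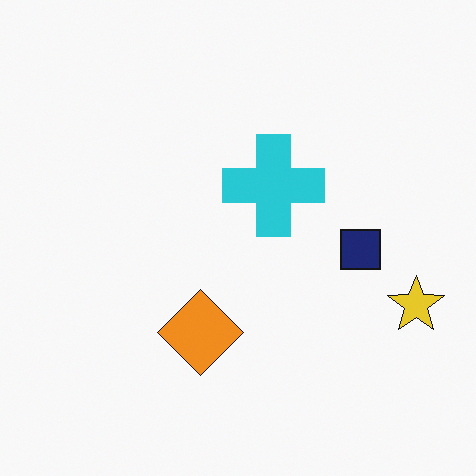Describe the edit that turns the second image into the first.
Rotated clockwise by a few degrees.

Every shape is tilted by the same angle and the image corners show triangular fill wedges — a whole-image rotation by a non-right angle.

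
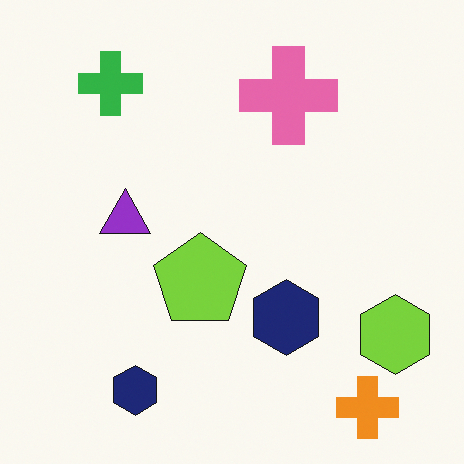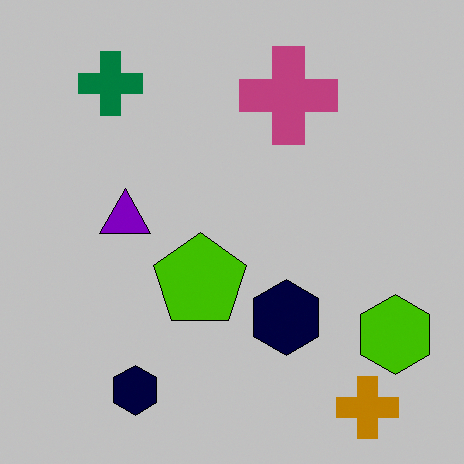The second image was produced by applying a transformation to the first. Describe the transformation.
This is the original image aggressively posterized.

Each flat color has snapped to a coarser quantized level — most visibly, the near-white background has dropped to a flat grey.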